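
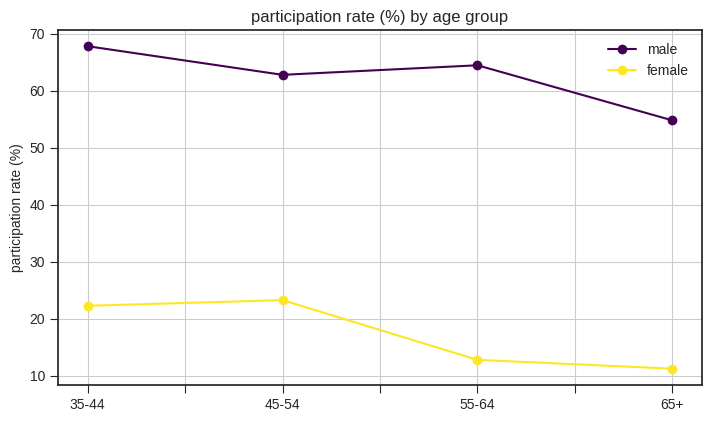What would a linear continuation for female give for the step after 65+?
≈ 2.5

Last three: 25, 15, 10 → slope ≈ -7.5/step → next ≈ 2.5.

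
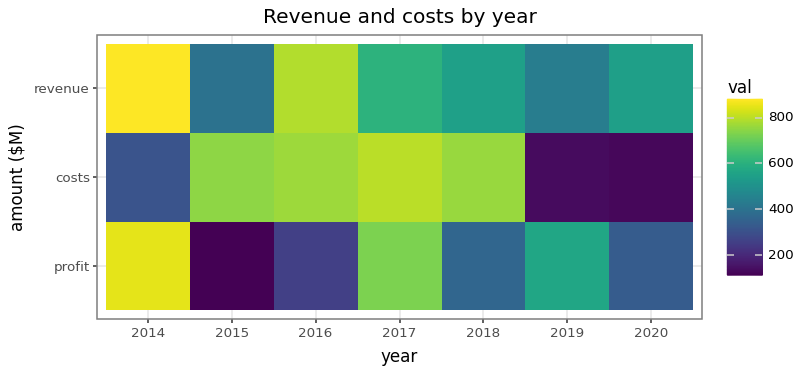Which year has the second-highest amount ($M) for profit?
Top 3 for profit: 2014 ≈ 900, 2017 ≈ 700, 2019 ≈ 600.

2017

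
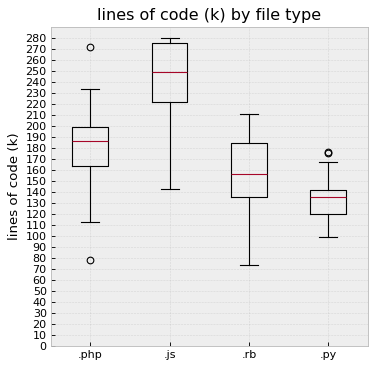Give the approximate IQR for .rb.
Q3 ≈ 180, Q1 ≈ 140; IQR ≈ 40.

≈ 40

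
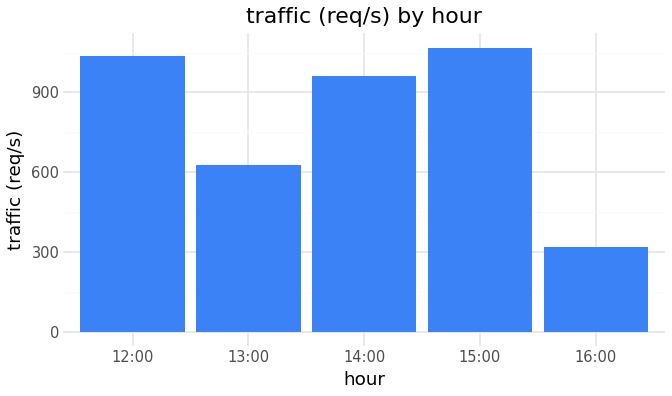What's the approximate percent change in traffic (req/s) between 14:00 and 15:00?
14:00 ≈ 1000, 15:00 ≈ 1100; (1100 − 1000) / 1000 ≈ +10%.

≈ +10%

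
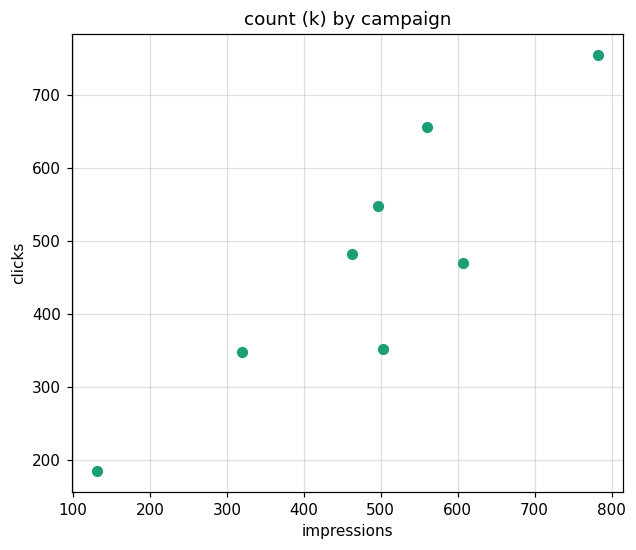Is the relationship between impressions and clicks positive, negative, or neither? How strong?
Points are positively correlated; strong (|r| ≈ 0.9).

positive, strong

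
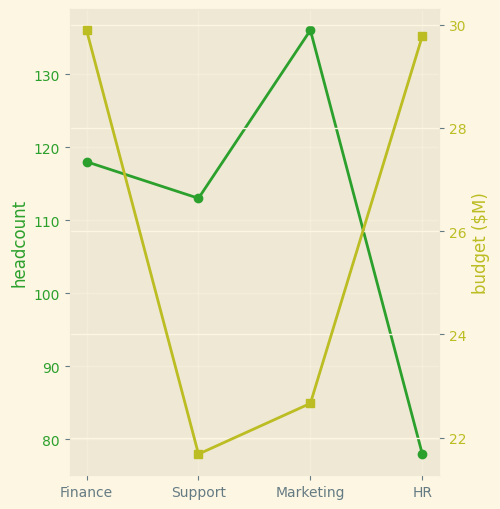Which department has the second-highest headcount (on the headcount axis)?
Top 3 (on the headcount axis): Marketing ≈ 135, Finance ≈ 120, Support ≈ 115.

Finance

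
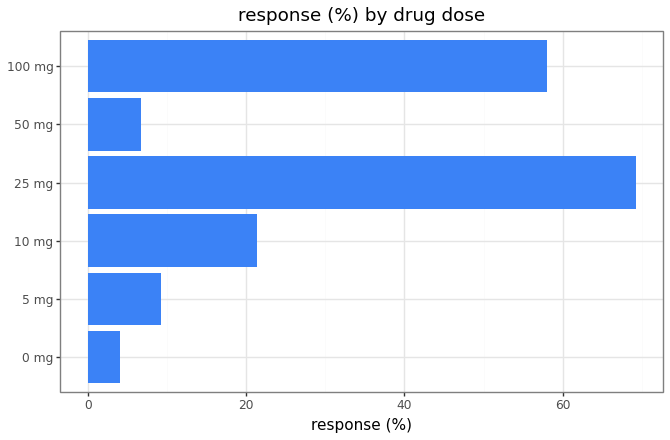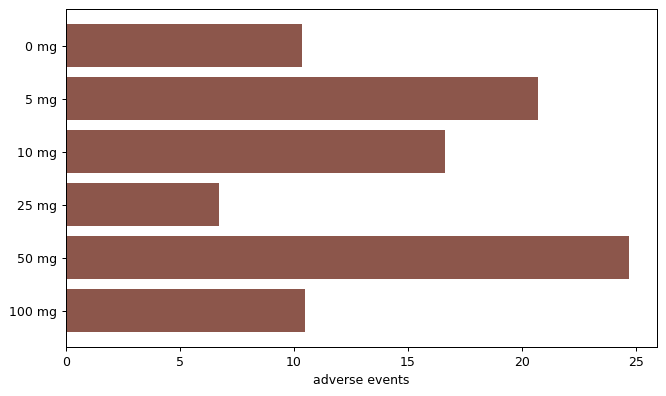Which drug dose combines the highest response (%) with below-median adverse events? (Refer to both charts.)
Chart 2 median adverse events ≈ 15; below-median drug doses: 0 mg, 25 mg, 100 mg. Among those, 25 mg has the highest response (%) (≈ 70).

25 mg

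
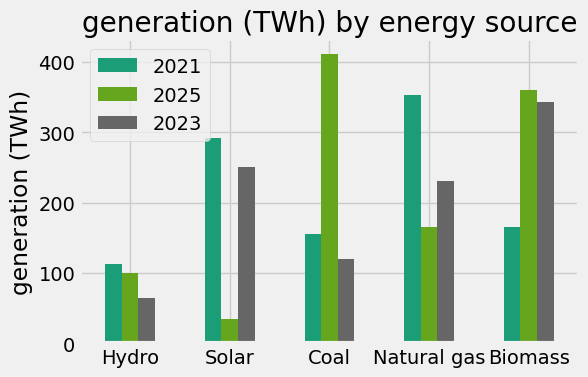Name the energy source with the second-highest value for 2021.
Top 3 for 2021: Natural gas ≈ 350, Solar ≈ 300, Biomass ≈ 150.

Solar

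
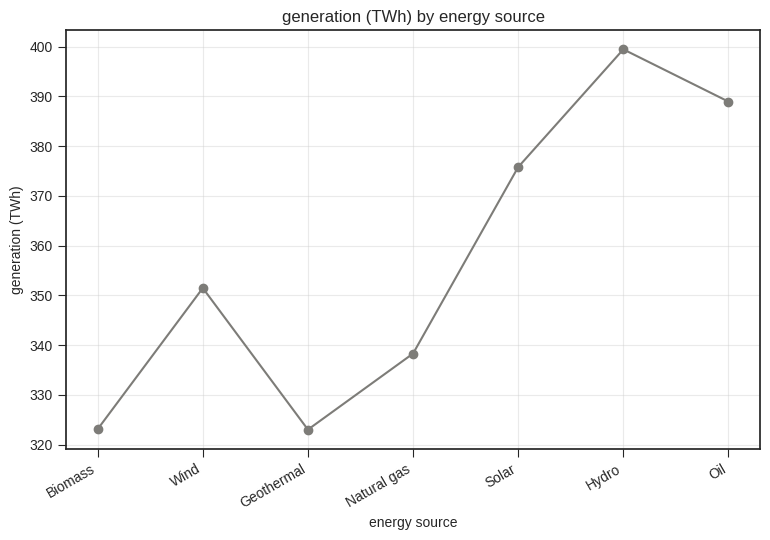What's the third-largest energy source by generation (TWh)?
Top 4: Hydro ≈ 400, Oil ≈ 390, Solar ≈ 380, Wind ≈ 350.

Solar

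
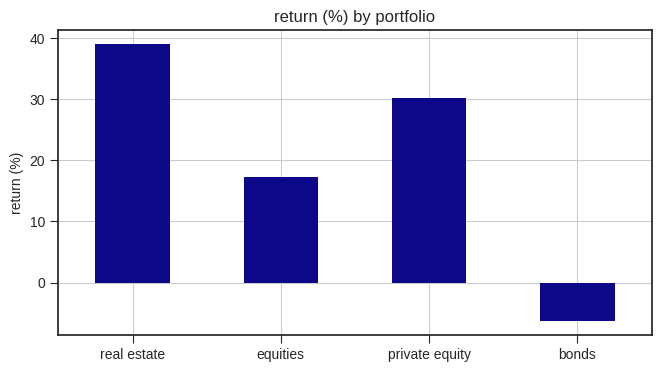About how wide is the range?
Max real estate ≈ 40, min bonds ≈ -5; range ≈ 45.

≈ 45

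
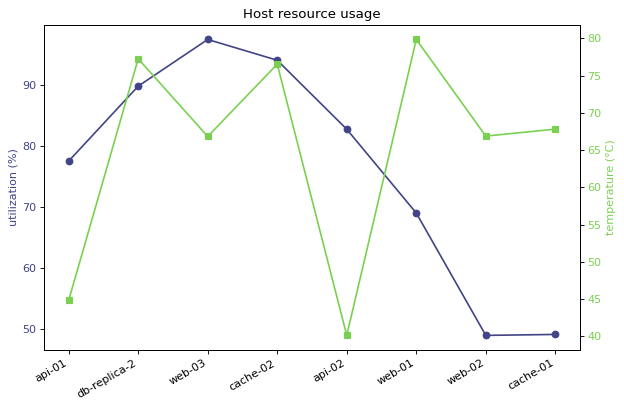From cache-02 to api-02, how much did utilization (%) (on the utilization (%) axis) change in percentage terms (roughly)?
cache-02 ≈ 95, api-02 ≈ 85; (85 − 95) / 95 ≈ -10.5%.

≈ -10.5%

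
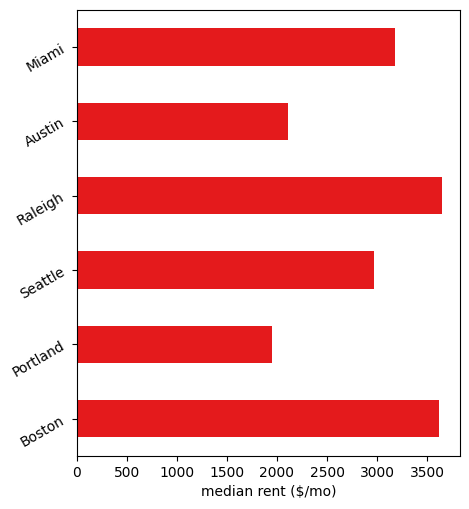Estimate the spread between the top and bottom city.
≈ 1500

Max Raleigh ≈ 3500, min Portland ≈ 2000; range ≈ 1500.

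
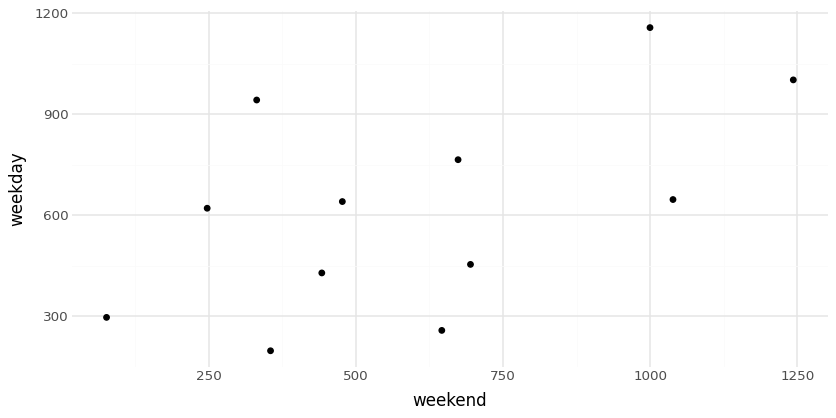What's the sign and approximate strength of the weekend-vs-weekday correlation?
positive, moderate

Points are positively correlated; moderate (|r| ≈ 0.6).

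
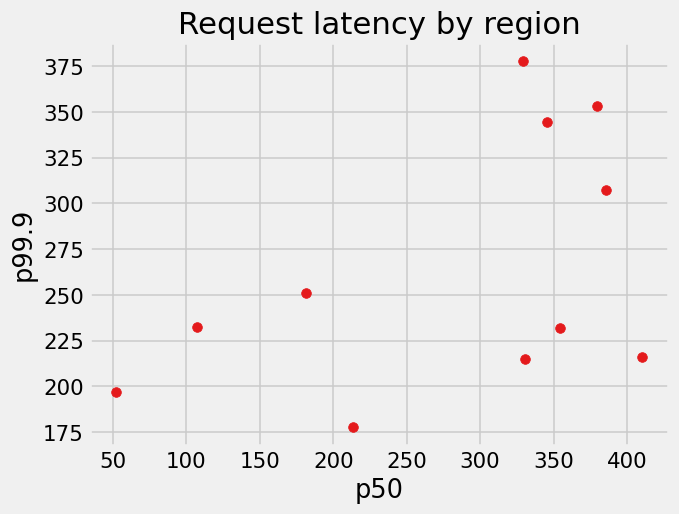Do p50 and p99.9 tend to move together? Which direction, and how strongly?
Points are positively correlated; moderate (|r| ≈ 0.5).

positive, moderate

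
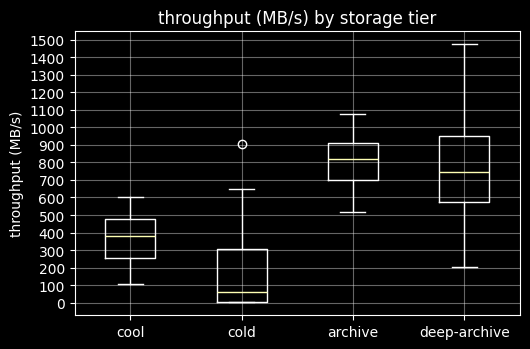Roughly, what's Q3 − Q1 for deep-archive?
≈ 300

Q3 ≈ 900, Q1 ≈ 600; IQR ≈ 300.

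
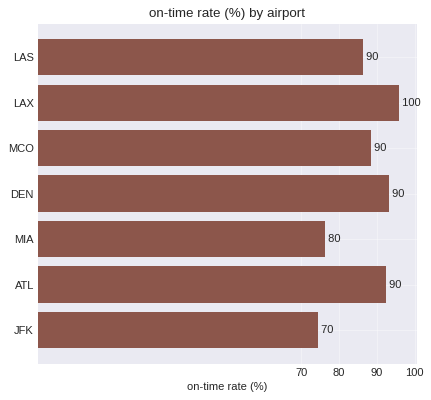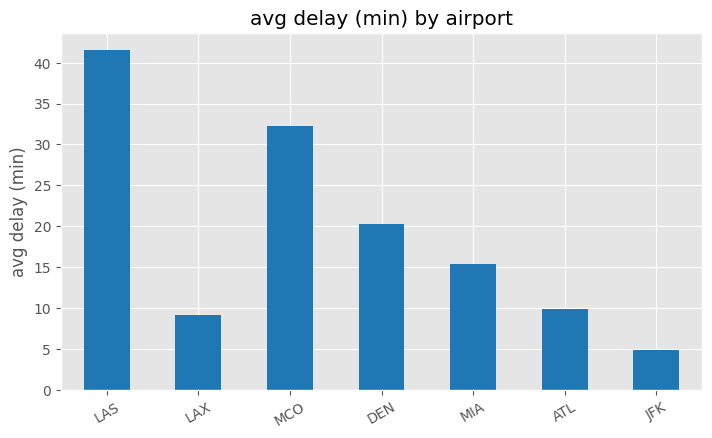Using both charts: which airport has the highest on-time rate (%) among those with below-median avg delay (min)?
LAX

Chart 2 median avg delay (min) ≈ 15; below-median airports: LAX, ATL, JFK. Among those, LAX has the highest on-time rate (%) (≈ 100).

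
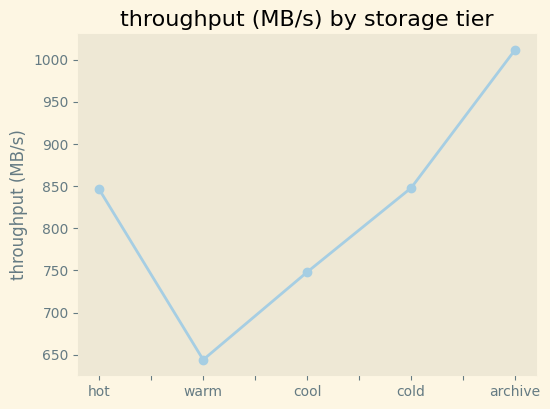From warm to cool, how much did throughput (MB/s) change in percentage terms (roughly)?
warm ≈ 650, cool ≈ 750; (750 − 650) / 650 ≈ +15.4%.

≈ +15.4%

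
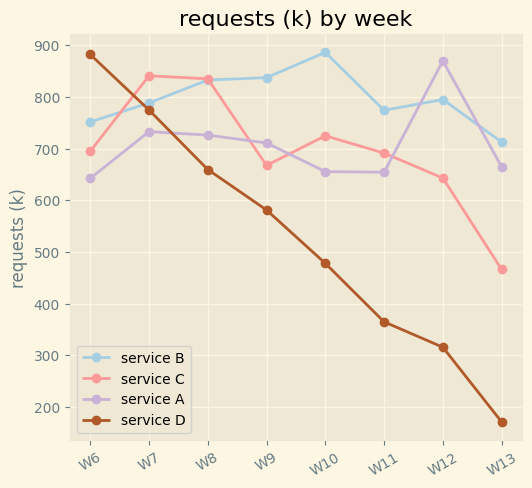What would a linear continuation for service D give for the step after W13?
≈ 100

Last three: 400, 300, 200 → slope ≈ -100/step → next ≈ 100.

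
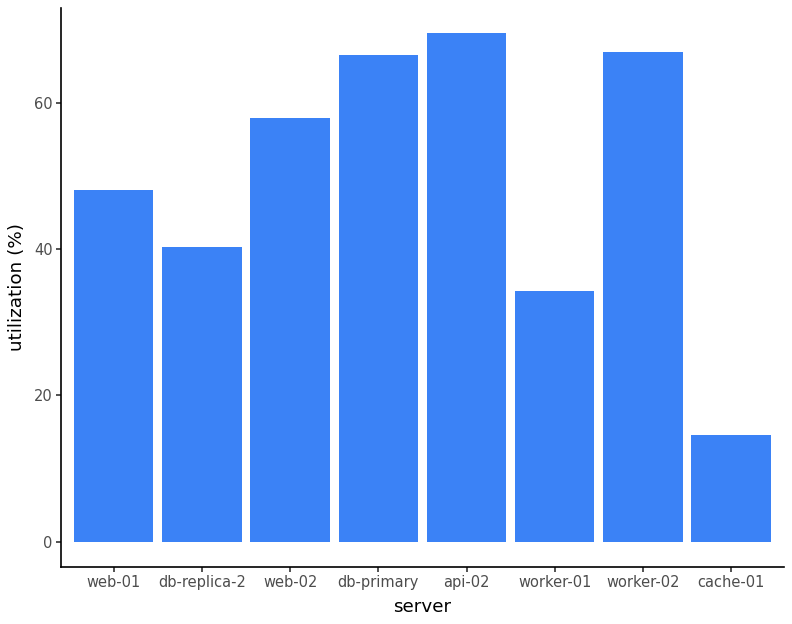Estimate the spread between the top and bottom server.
≈ 60

Max api-02 ≈ 70, min cache-01 ≈ 10; range ≈ 60.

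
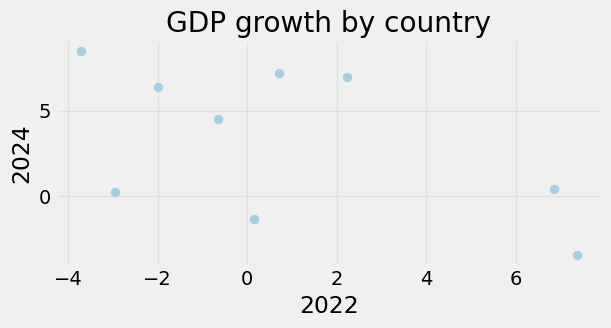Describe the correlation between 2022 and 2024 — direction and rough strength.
negative, moderate

Points are negatively correlated; moderate (|r| ≈ 0.6).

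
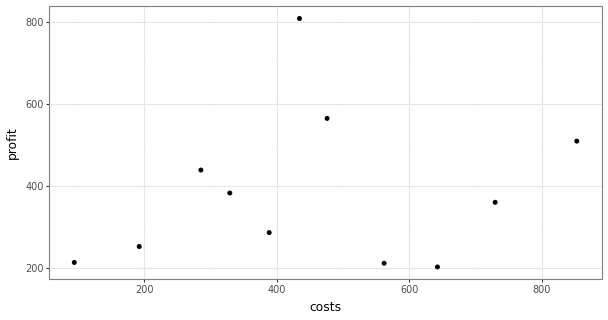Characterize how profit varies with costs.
no clear correlation

Points are roughly uncorrelated; weak (|r| ≈ 0.2).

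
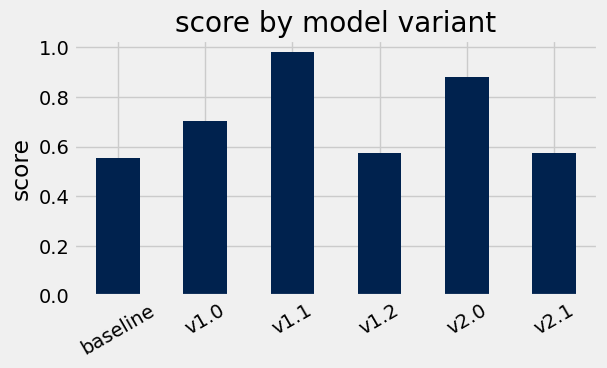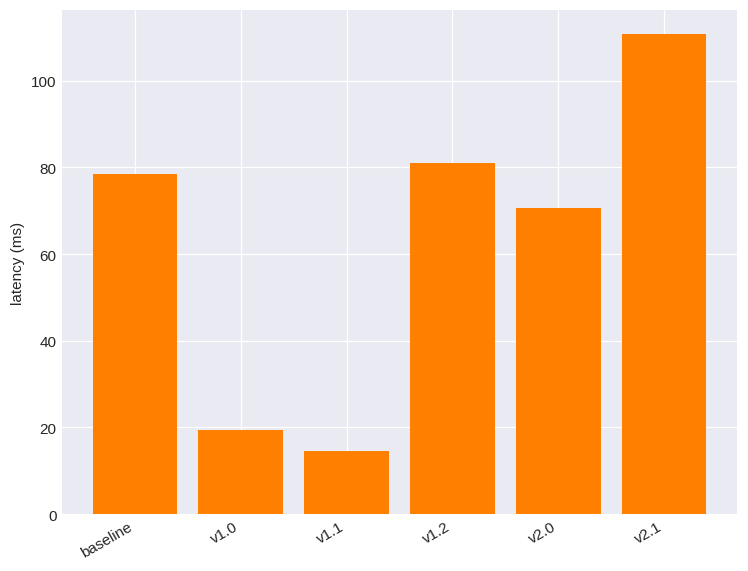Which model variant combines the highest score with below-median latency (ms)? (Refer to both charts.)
Chart 2 median latency (ms) ≈ 80; below-median model variants: v1.0, v1.1, v2.0. Among those, v1.1 has the highest score (≈ 1).

v1.1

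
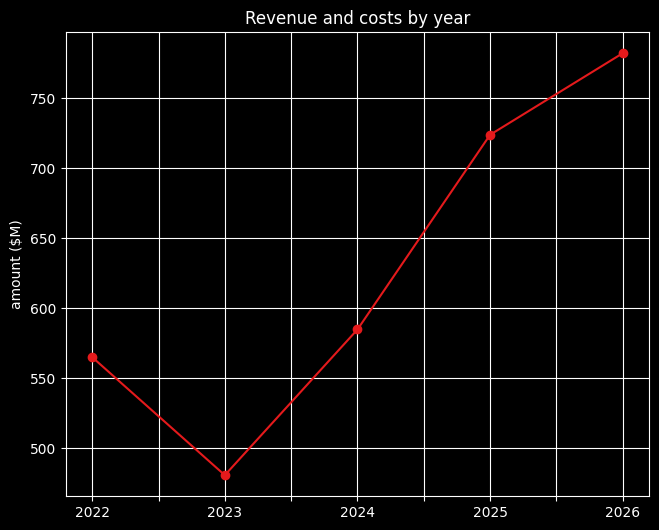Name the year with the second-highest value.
2025

Top 3: 2026 ≈ 800, 2025 ≈ 700, 2024 ≈ 600.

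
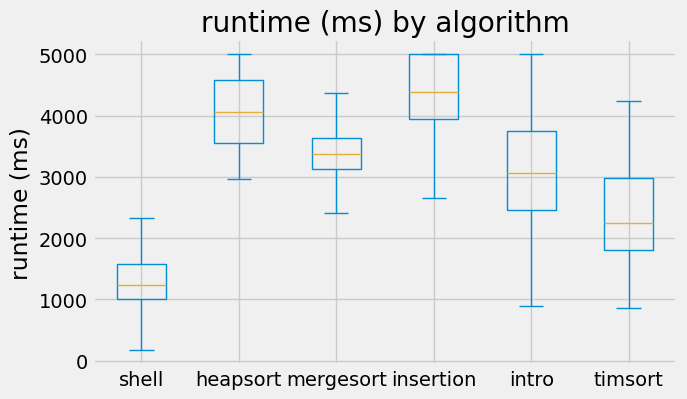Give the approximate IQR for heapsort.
≈ 1000

Q3 ≈ 4500, Q1 ≈ 3500; IQR ≈ 1000.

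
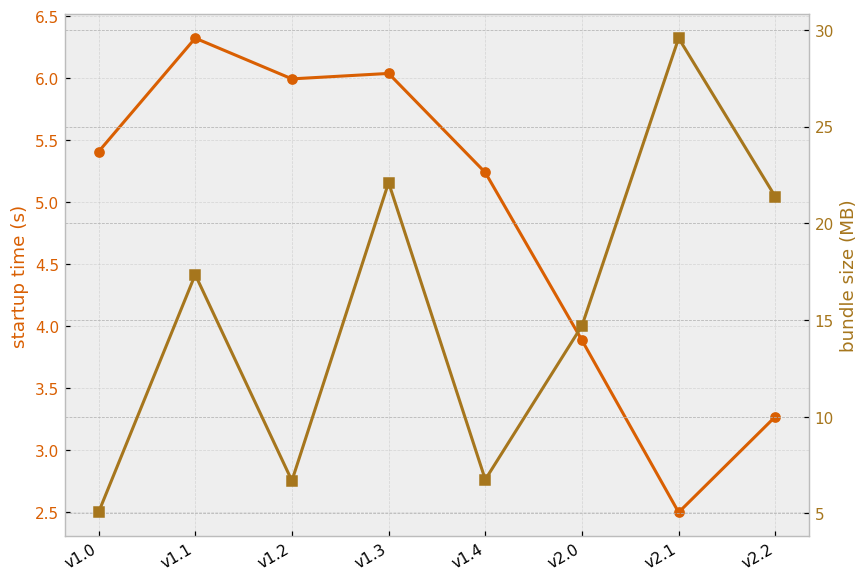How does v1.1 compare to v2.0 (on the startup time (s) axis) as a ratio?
v1.1 ≈ 6.5, v2.0 ≈ 4.0; 6.5/4.0 ≈ 1.62.

≈ 1.62×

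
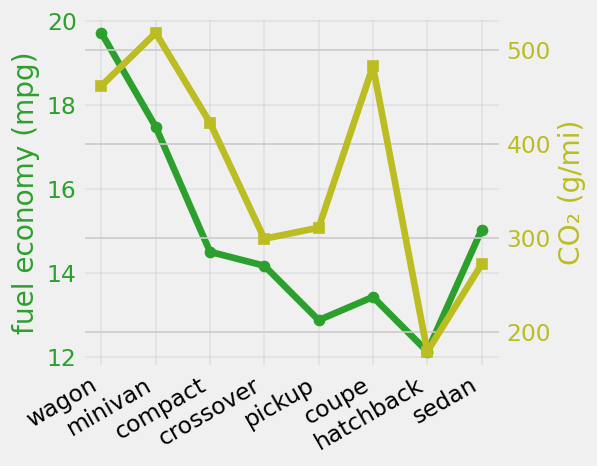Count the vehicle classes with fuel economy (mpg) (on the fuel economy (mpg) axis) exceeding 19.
1

Above 19: wagon.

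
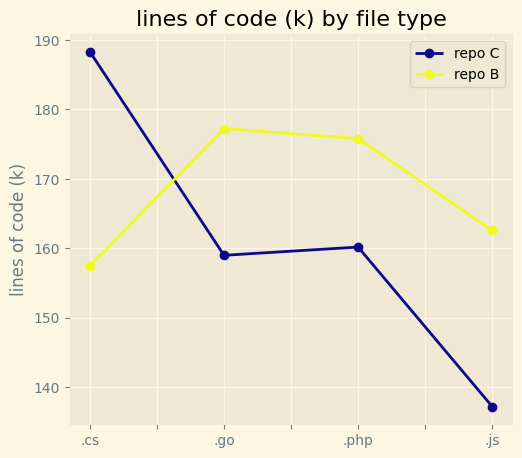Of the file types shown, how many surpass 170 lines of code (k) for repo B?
2

Above 170: .go, .php.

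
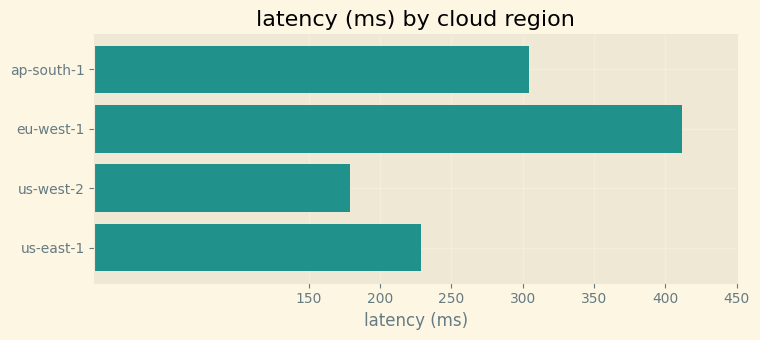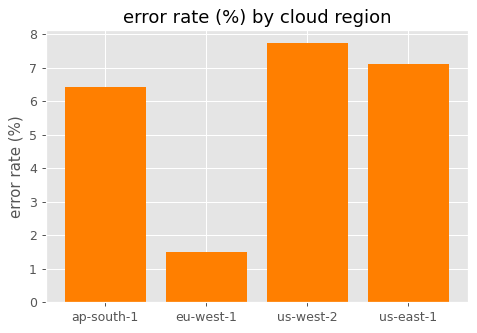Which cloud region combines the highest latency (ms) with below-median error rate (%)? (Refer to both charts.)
eu-west-1

Chart 2 median error rate (%) ≈ 7; below-median cloud regions: ap-south-1, eu-west-1. Among those, eu-west-1 has the highest latency (ms) (≈ 400).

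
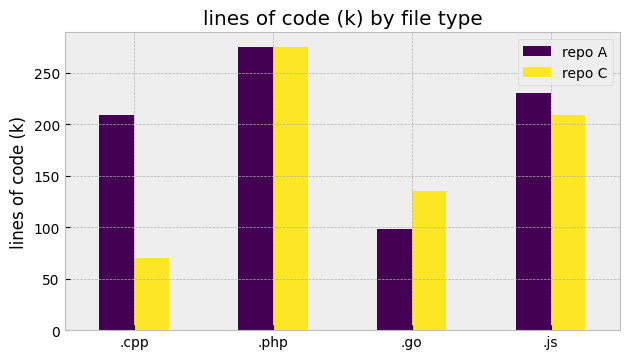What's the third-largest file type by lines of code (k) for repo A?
.cpp

Top 4 for repo A: .php ≈ 275, .js ≈ 225, .cpp ≈ 200, .go ≈ 100.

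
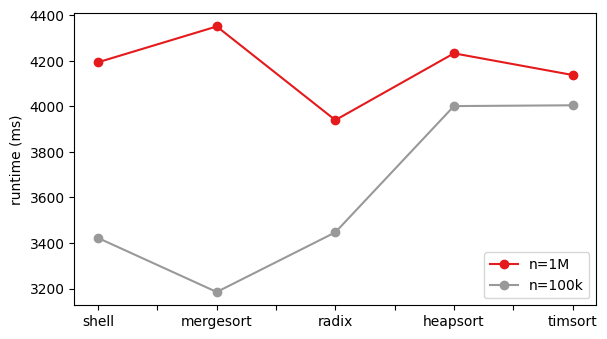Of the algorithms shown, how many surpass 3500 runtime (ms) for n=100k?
Above 3500: heapsort, timsort.

2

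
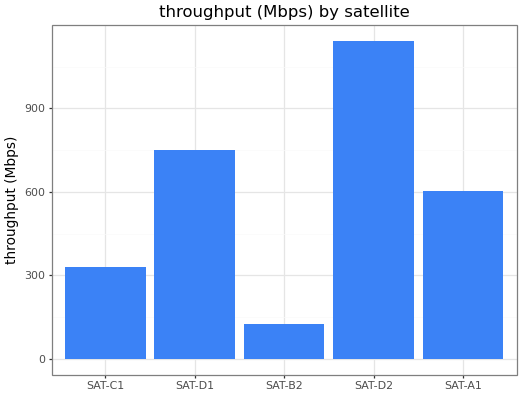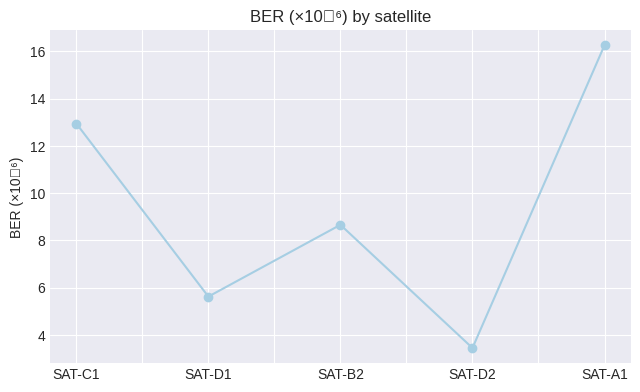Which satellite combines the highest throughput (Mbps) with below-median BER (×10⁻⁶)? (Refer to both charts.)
SAT-D2

Chart 2 median BER (×10⁻⁶) ≈ 8; below-median satellites: SAT-D1, SAT-D2. Among those, SAT-D2 has the highest throughput (Mbps) (≈ 1200).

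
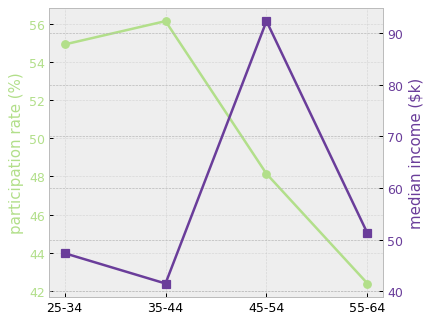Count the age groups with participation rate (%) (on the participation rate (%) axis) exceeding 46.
3

Above 46: 25-34, 35-44, 45-54.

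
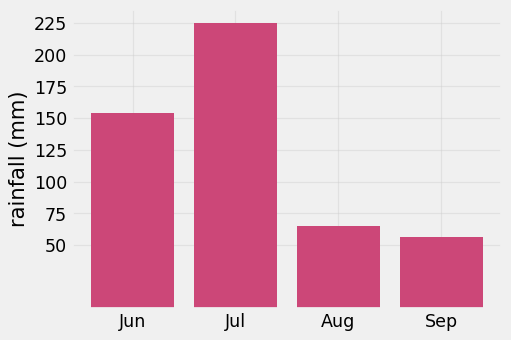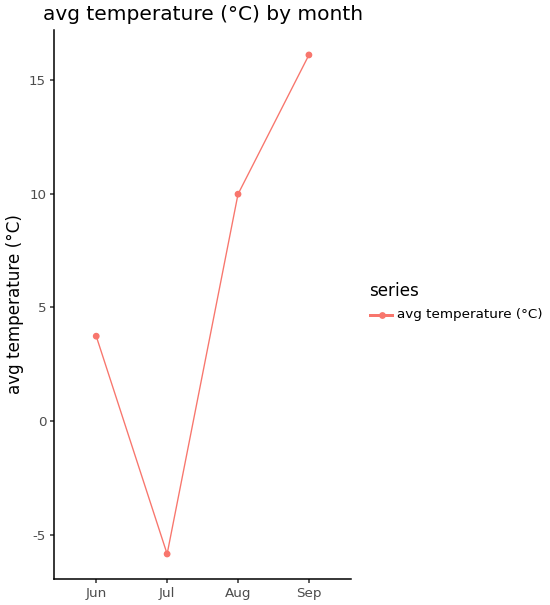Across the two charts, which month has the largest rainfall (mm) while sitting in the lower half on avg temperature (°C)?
Chart 2 median avg temperature (°C) ≈ 6; below-median months: Jun, Jul. Among those, Jul has the highest rainfall (mm) (≈ 225).

Jul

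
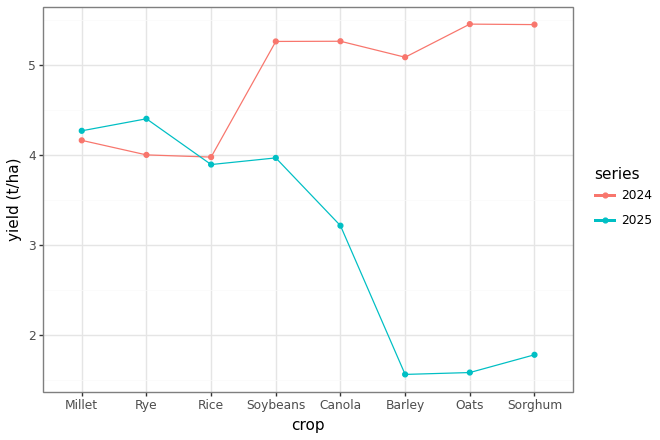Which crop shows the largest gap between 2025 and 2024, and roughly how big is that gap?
Oats, ≈ 4.0 t/ha

Oats: 2025 ≈ 1.5, 2024 ≈ 5.5 → gap ≈ 4.0. Next-largest (Sorghum) is only ≈ 3.5.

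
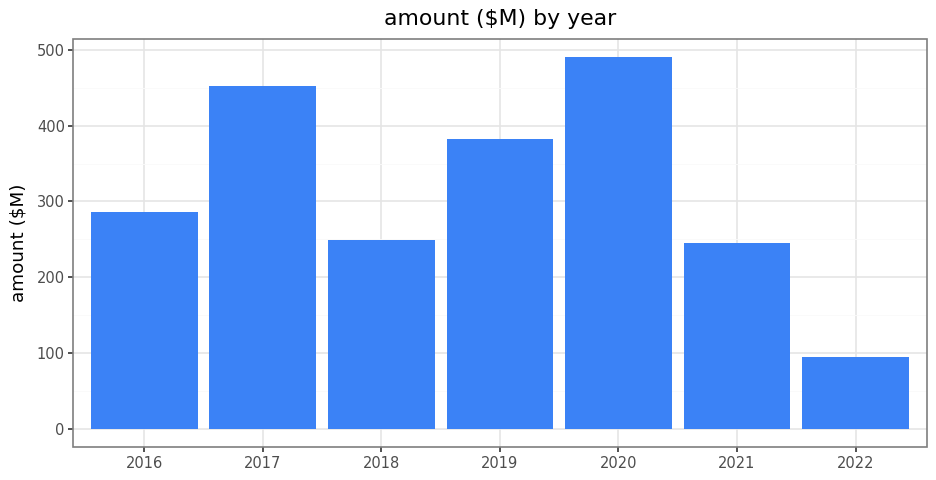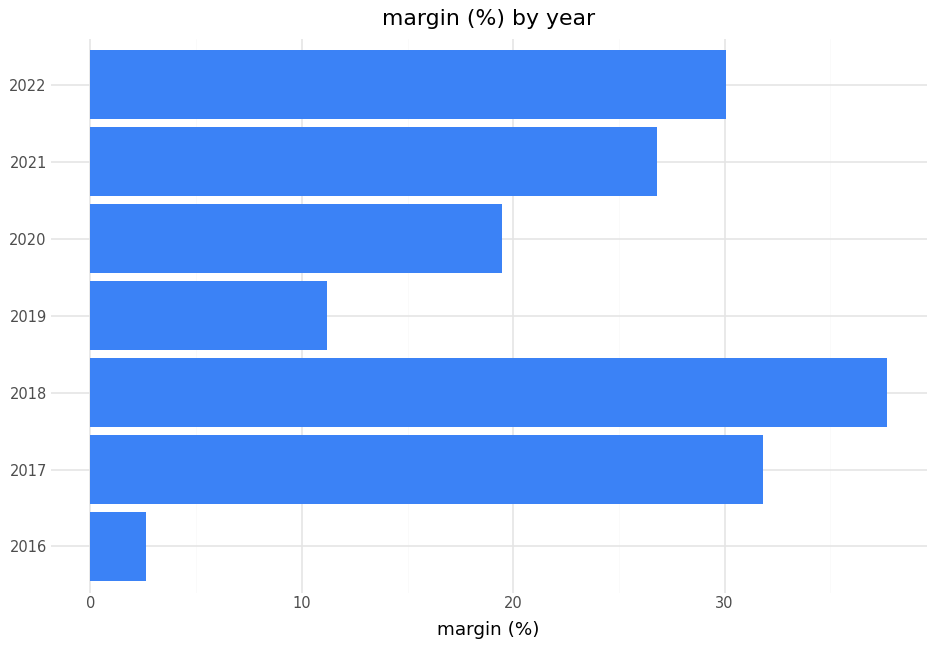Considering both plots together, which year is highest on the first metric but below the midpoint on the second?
2020

Chart 2 median margin (%) ≈ 25; below-median years: 2016, 2019, 2020. Among those, 2020 has the highest amount ($M) (≈ 500).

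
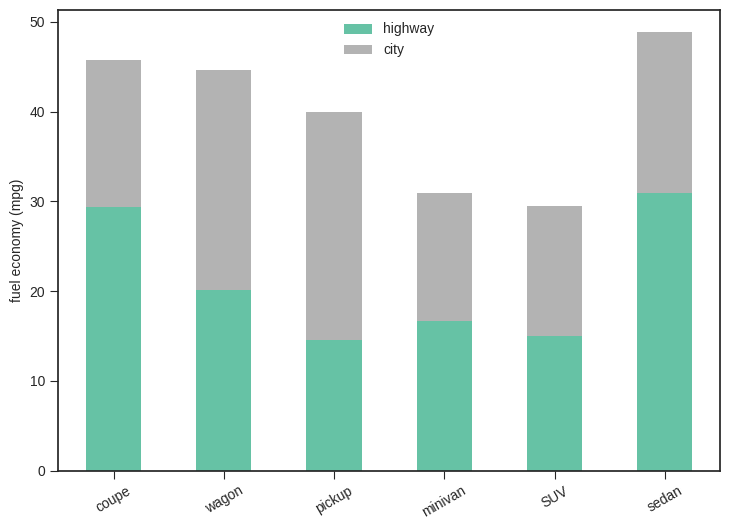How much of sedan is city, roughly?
≈ 20

city top ≈ 50, bottom ≈ 30; segment ≈ 20.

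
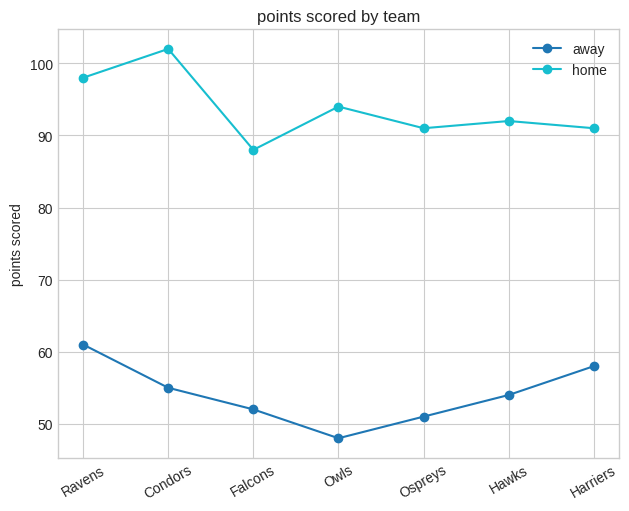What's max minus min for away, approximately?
≈ 10

Max Ravens ≈ 60, min Owls ≈ 50; range ≈ 10.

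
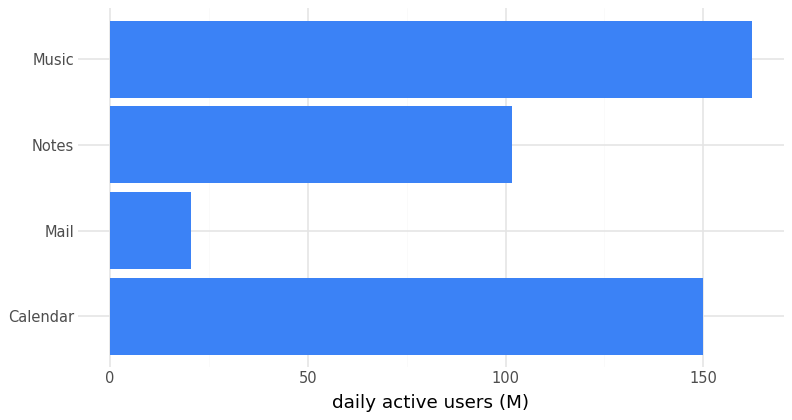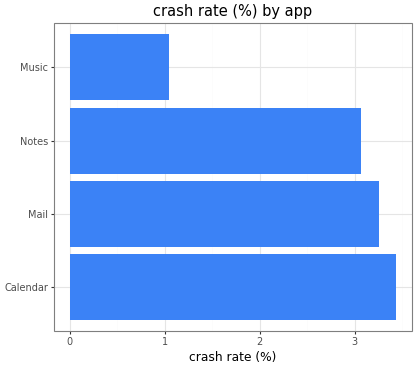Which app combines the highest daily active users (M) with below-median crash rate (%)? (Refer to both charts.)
Chart 2 median crash rate (%) ≈ 3; below-median apps: Notes, Music. Among those, Music has the highest daily active users (M) (≈ 160).

Music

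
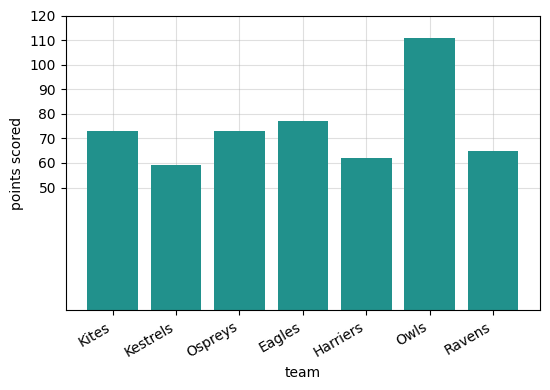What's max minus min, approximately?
≈ 50

Max Owls ≈ 110, min Kestrels ≈ 60; range ≈ 50.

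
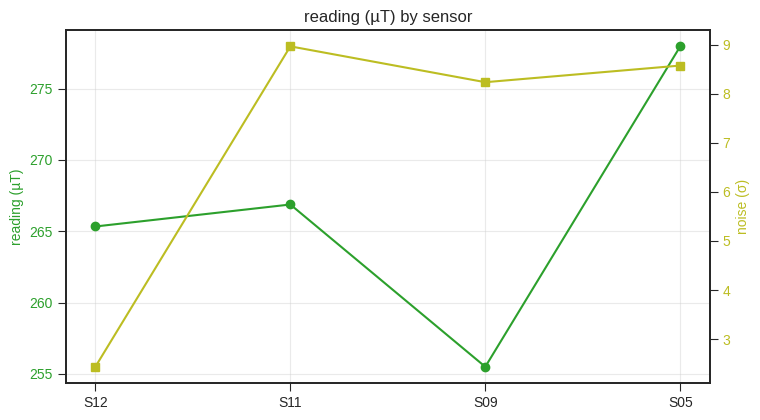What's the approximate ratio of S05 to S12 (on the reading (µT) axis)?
S05 ≈ 278, S12 ≈ 266; 278/266 ≈ 1.05.

≈ 1.05×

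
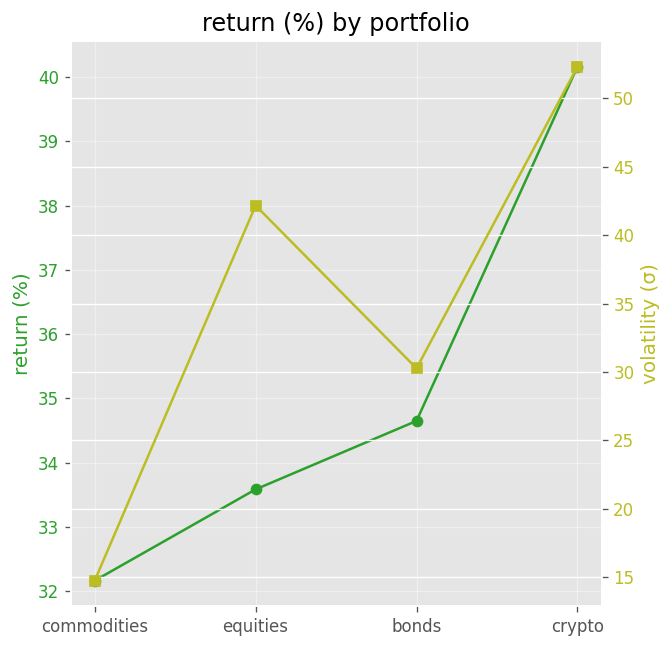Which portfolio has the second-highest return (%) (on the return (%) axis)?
Top 3 (on the return (%) axis): crypto ≈ 40, bonds ≈ 35, equities ≈ 34.

bonds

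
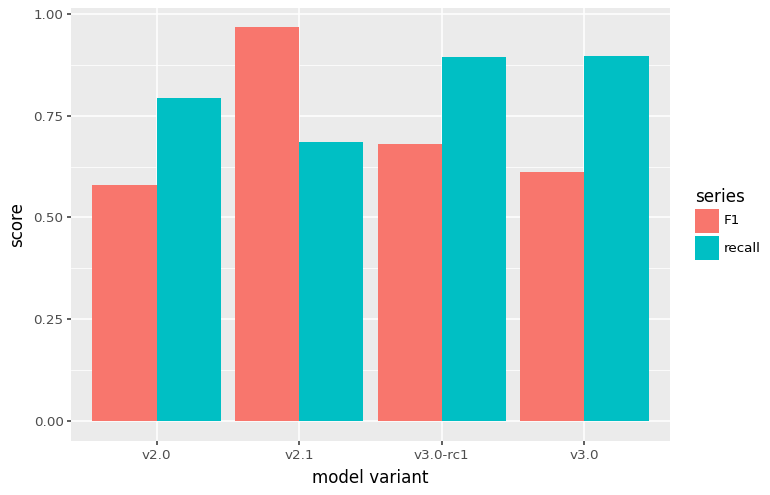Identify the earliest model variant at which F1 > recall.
v2.0: F1 ≈ 0.6 vs recall ≈ 0.8 (not yet); v2.1: F1 ≈ 1.0 vs recall ≈ 0.7 (first crossover).

v2.1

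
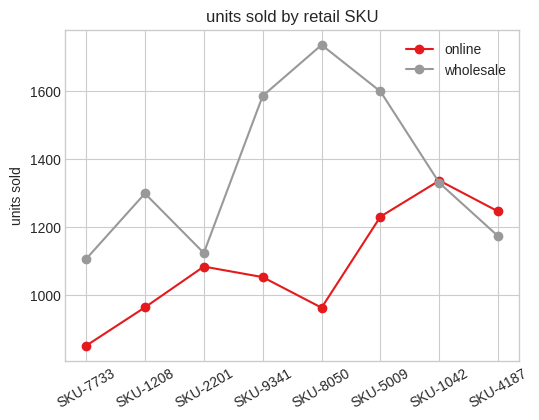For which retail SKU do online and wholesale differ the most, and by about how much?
SKU-8050, ≈ 700

SKU-8050: online ≈ 1000, wholesale ≈ 1700 → gap ≈ 700. Next-largest (SKU-9341) is only ≈ 500.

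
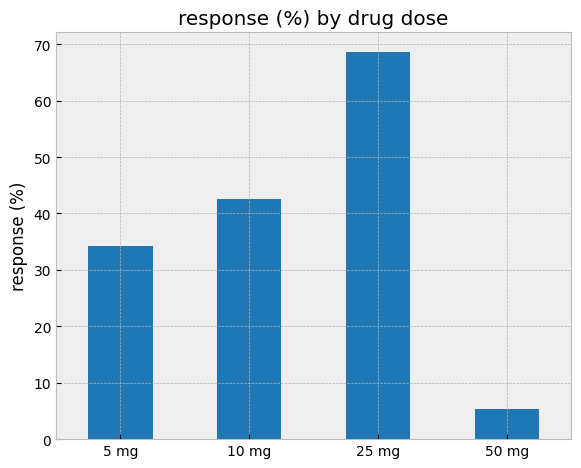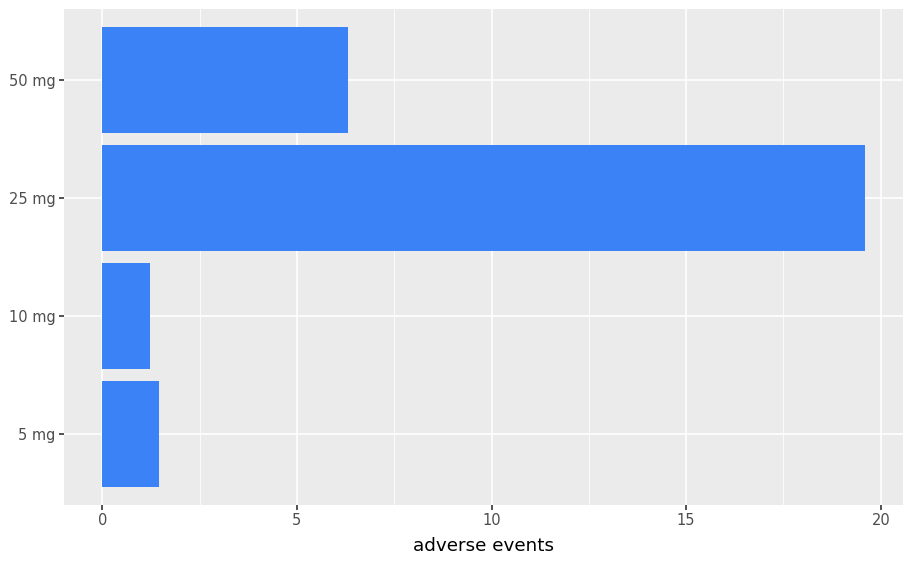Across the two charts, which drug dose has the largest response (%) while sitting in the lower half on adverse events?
10 mg

Chart 2 median adverse events ≈ 4; below-median drug doses: 5 mg, 10 mg. Among those, 10 mg has the highest response (%) (≈ 40).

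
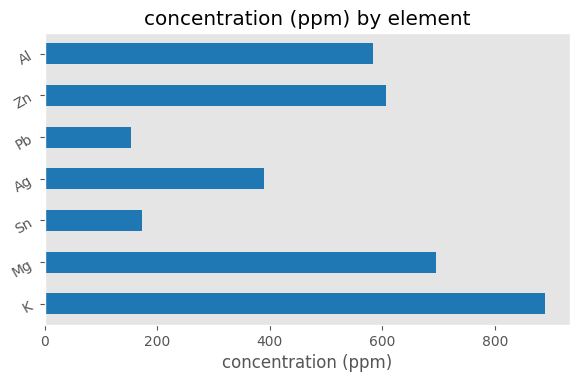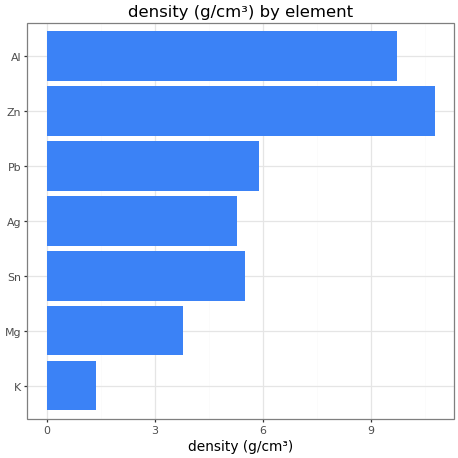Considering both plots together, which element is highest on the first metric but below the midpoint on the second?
Chart 2 median density (g/cm³) ≈ 6; below-median elements: K, Mg, Ag. Among those, K has the highest concentration (ppm) (≈ 900).

K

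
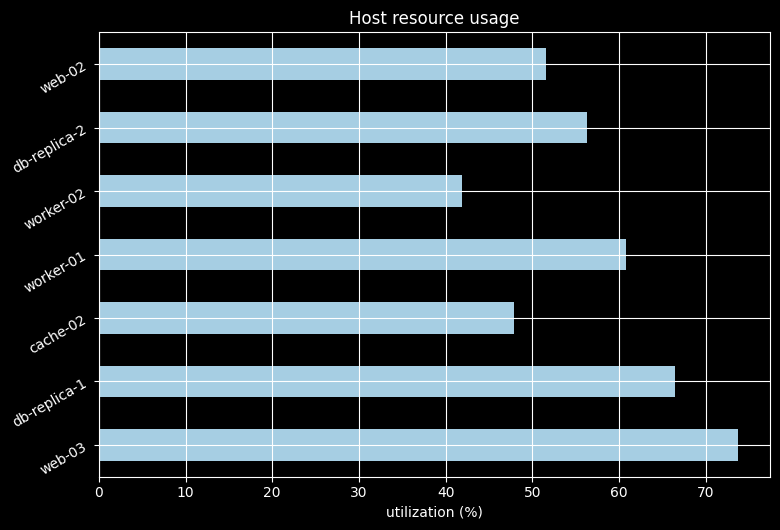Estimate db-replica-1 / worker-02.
db-replica-1 ≈ 70, worker-02 ≈ 40; 70/40 ≈ 1.75.

≈ 1.75×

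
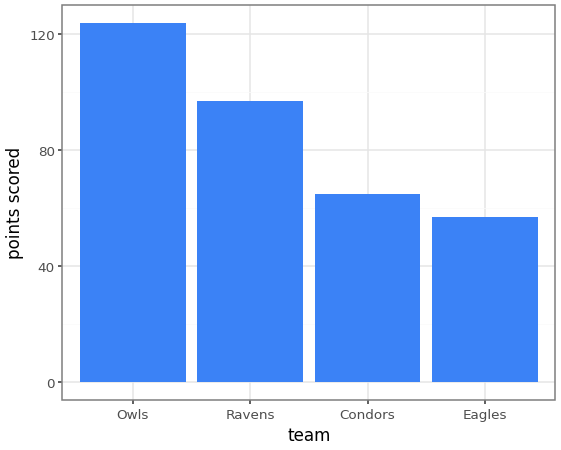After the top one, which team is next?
Ravens

Top 3: Owls ≈ 120, Ravens ≈ 100, Condors ≈ 60.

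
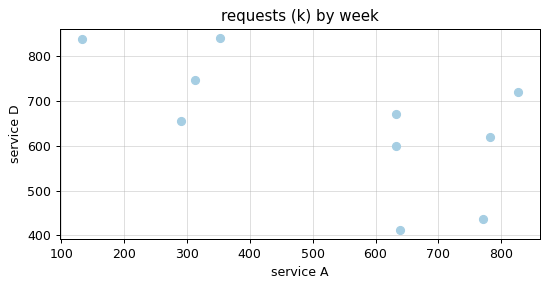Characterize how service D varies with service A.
negative, moderate

Points are negatively correlated; moderate (|r| ≈ 0.6).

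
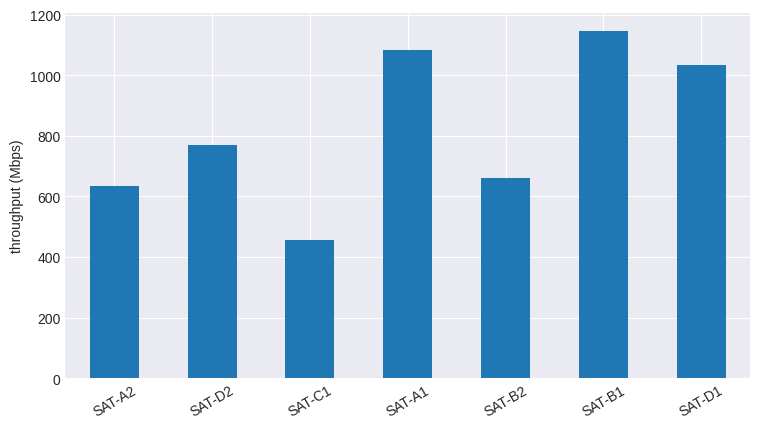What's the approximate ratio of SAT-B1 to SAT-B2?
≈ 1.57×

SAT-B1 ≈ 1100, SAT-B2 ≈ 700; 1100/700 ≈ 1.57.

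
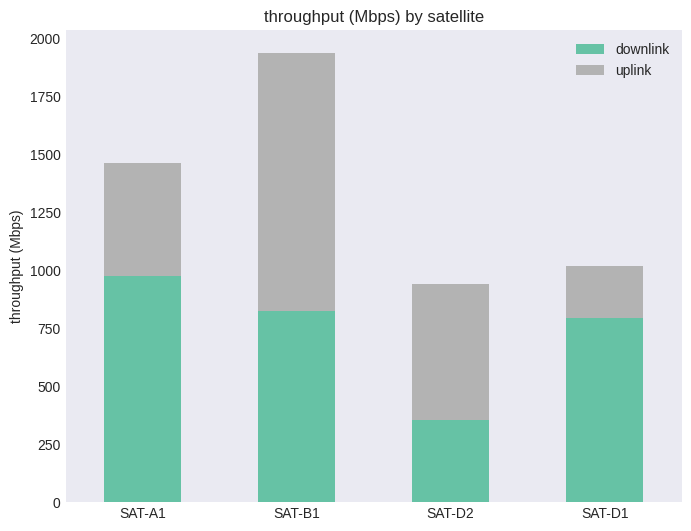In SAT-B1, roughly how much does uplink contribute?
≈ 1200

uplink top ≈ 2000, bottom ≈ 800; segment ≈ 1200.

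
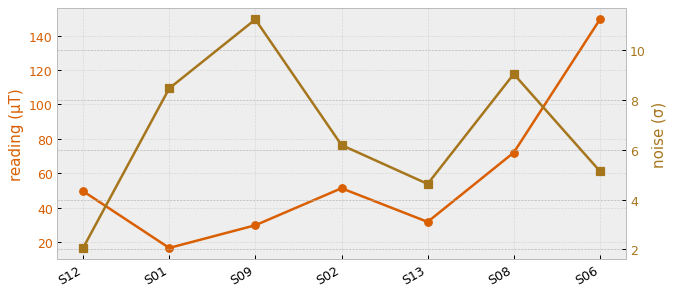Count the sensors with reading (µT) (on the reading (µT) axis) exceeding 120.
Above 120: S06.

1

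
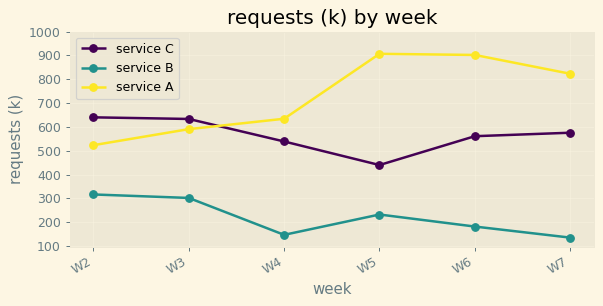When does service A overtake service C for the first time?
W4

W3: service A ≈ 600 vs service C ≈ 600 (not yet); W4: service A ≈ 600 vs service C ≈ 500 (first crossover).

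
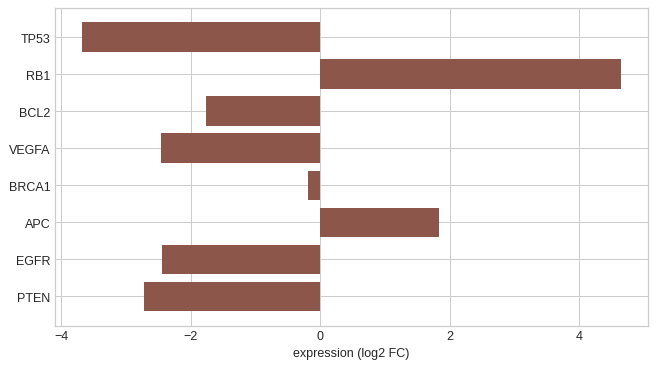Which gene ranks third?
BRCA1

Top 4: RB1 ≈ 5, APC ≈ 2, BRCA1 ≈ 0, BCL2 ≈ -2.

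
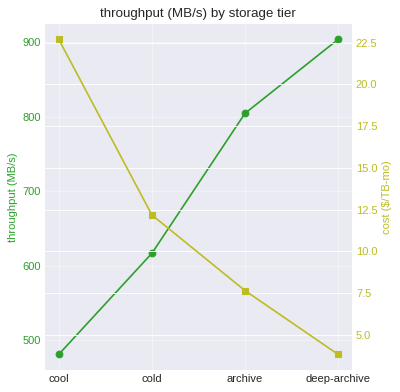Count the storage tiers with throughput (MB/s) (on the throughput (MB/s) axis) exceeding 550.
Above 550: cold, archive, deep-archive.

3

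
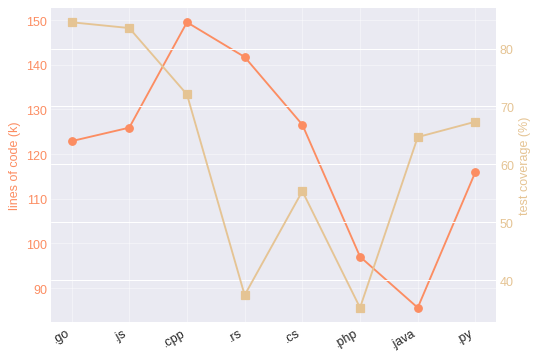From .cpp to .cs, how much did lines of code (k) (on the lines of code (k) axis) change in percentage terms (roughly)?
≈ -13.3%

.cpp ≈ 150, .cs ≈ 130; (130 − 150) / 150 ≈ -13.3%.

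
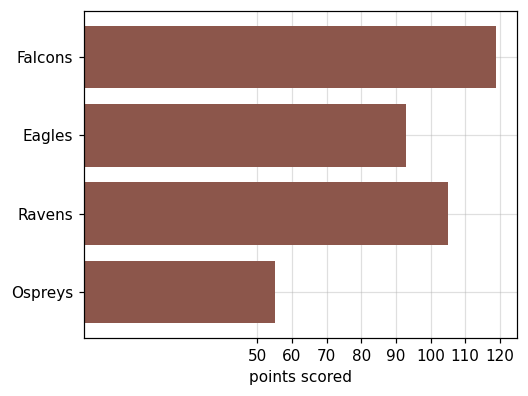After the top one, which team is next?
Ravens

Top 3: Falcons ≈ 120, Ravens ≈ 100, Eagles ≈ 90.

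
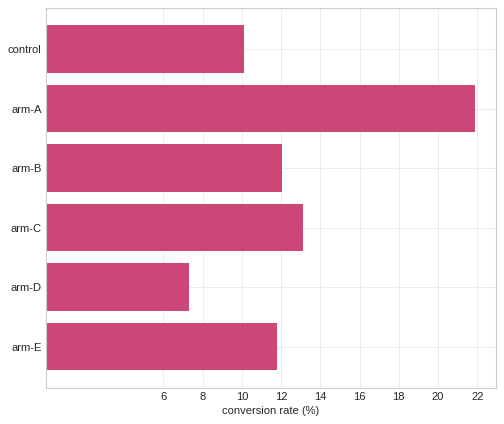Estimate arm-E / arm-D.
arm-E ≈ 12, arm-D ≈ 8; 12/8 ≈ 1.5.

≈ 1.5×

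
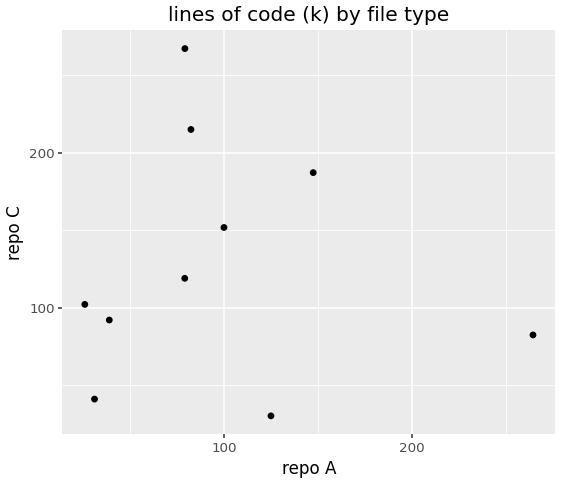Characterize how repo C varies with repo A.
no clear correlation

Points are roughly uncorrelated; weak (|r| ≈ 0.0).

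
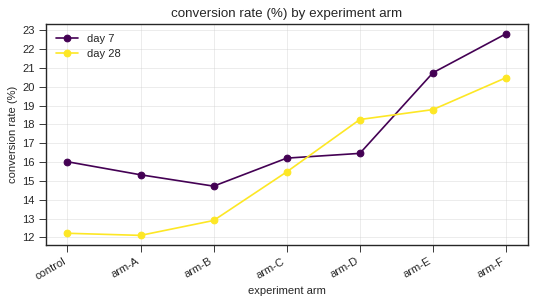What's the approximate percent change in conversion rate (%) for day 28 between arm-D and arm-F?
arm-D ≈ 18, arm-F ≈ 20; (20 − 18) / 18 ≈ +11.1%.

≈ +11.1%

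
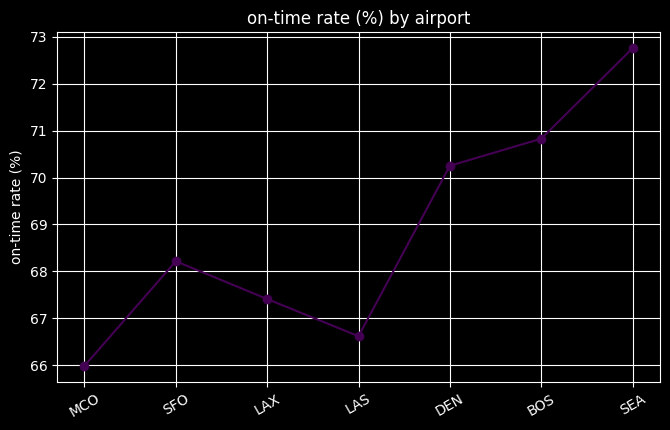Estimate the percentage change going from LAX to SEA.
≈ +9%

LAX ≈ 67, SEA ≈ 73; (73 − 67) / 67 ≈ +9%.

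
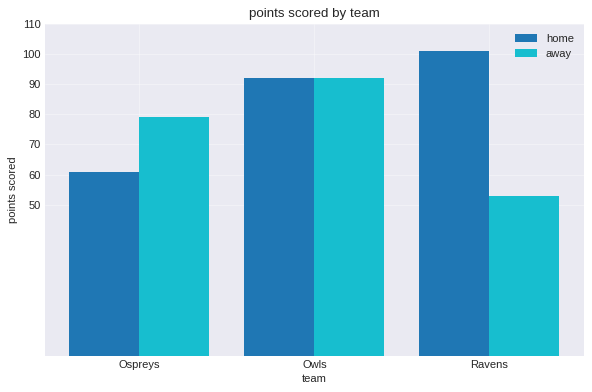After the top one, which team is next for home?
Owls

Top 3 for home: Ravens ≈ 100, Owls ≈ 90, Ospreys ≈ 60.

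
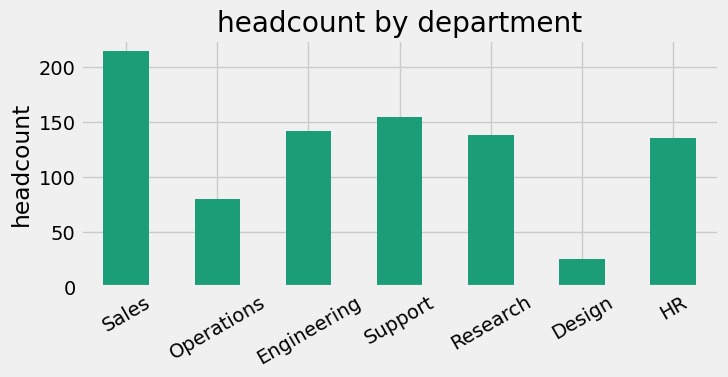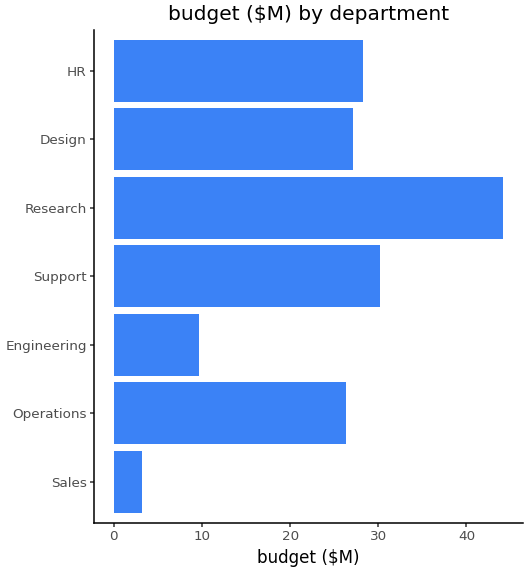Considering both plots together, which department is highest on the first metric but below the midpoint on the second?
Chart 2 median budget ($M) ≈ 25; below-median departments: Sales, Operations, Engineering. Among those, Sales has the highest headcount (≈ 220).

Sales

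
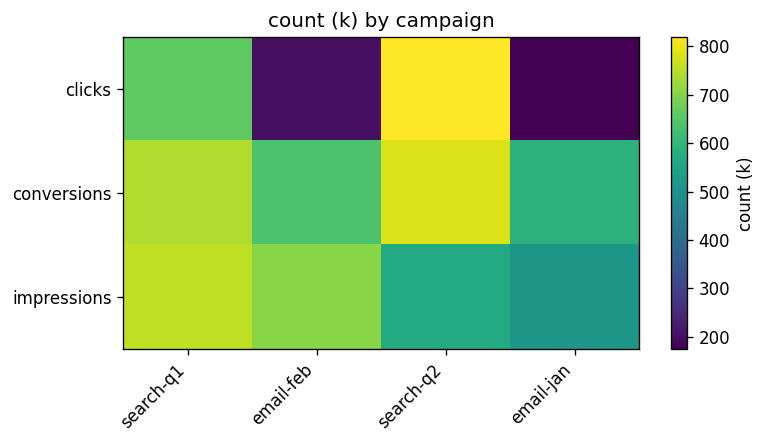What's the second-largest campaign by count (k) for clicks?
Top 3 for clicks: search-q2 ≈ 800, search-q1 ≈ 700, email-feb ≈ 200.

search-q1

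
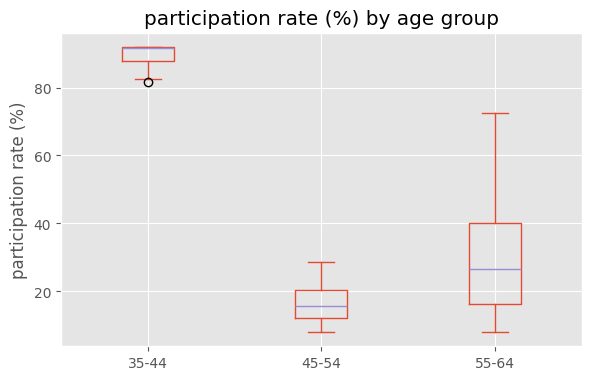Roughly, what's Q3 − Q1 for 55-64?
Q3 ≈ 40, Q1 ≈ 20; IQR ≈ 20.

≈ 20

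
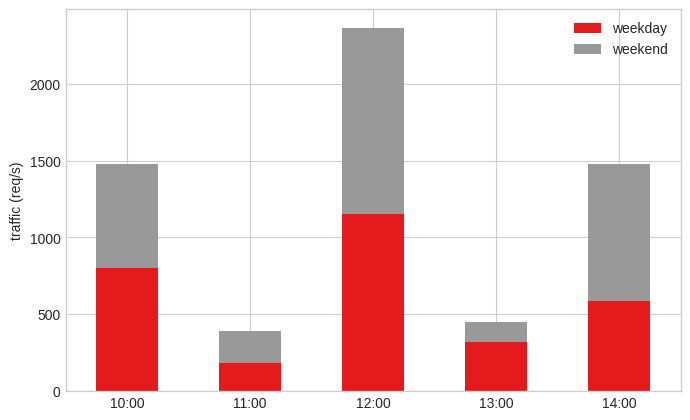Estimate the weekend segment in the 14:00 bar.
weekend top ≈ 1400, bottom ≈ 600; segment ≈ 800.

≈ 800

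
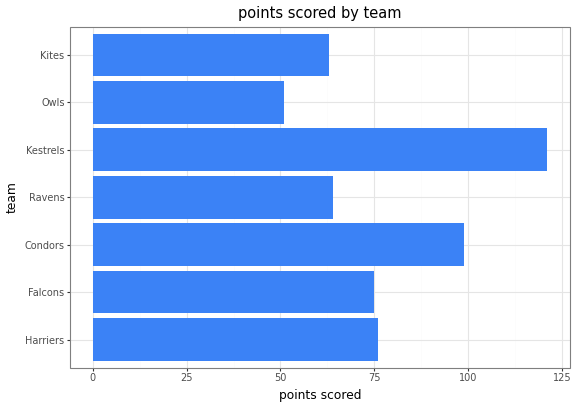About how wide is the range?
Max Kestrels ≈ 120, min Owls ≈ 60; range ≈ 60.

≈ 60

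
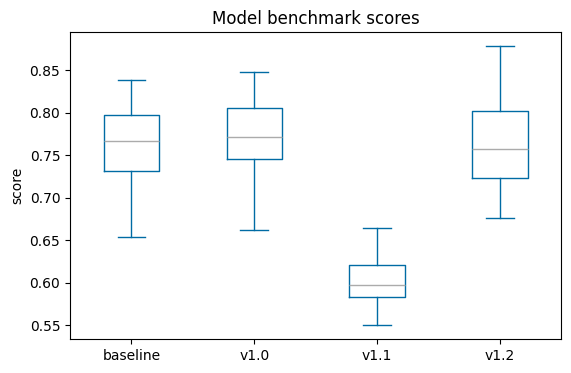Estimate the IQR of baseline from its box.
Q3 ≈ 0.80, Q1 ≈ 0.74; IQR ≈ 0.06.

≈ 0.06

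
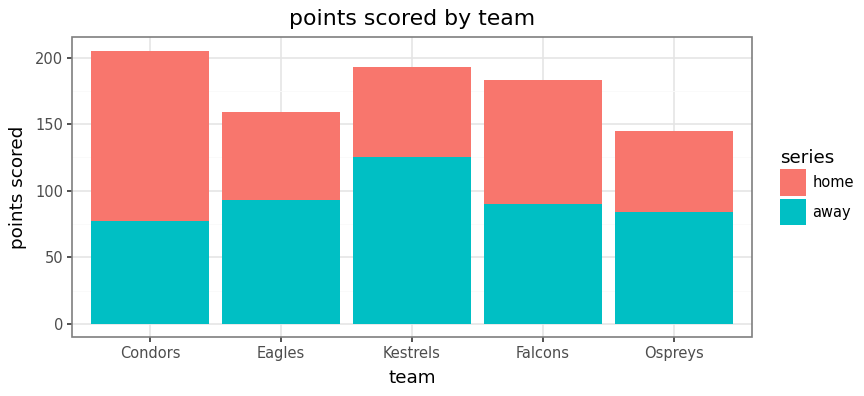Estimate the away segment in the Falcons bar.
away top ≈ 80, bottom ≈ 0; segment ≈ 80.

≈ 80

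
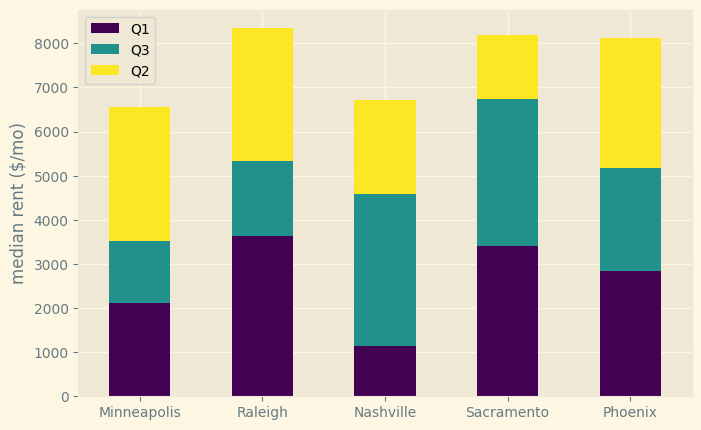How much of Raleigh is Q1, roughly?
≈ 4000

Q1 top ≈ 4000, bottom ≈ 0; segment ≈ 4000.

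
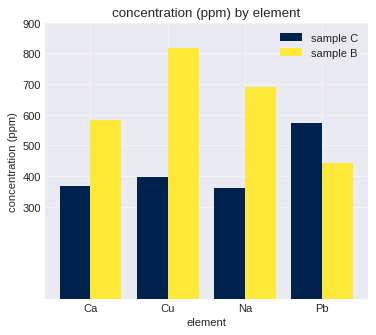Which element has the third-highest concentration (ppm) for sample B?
Ca

Top 4 for sample B: Cu ≈ 800, Na ≈ 700, Ca ≈ 600, Pb ≈ 400.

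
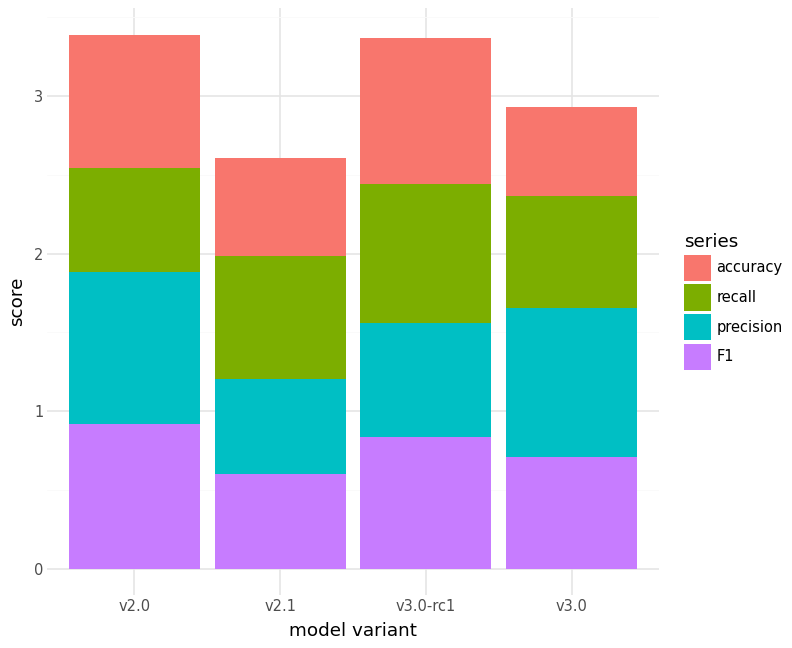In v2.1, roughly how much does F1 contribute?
≈ 0.5

F1 top ≈ 0.5, bottom ≈ 0.0; segment ≈ 0.5.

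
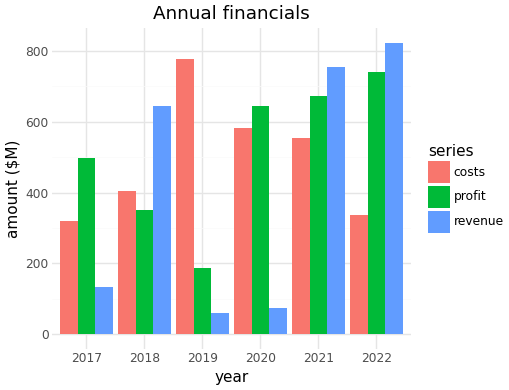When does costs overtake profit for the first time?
2017: costs ≈ 300 vs profit ≈ 500 (not yet); 2018: costs ≈ 400 vs profit ≈ 300 (first crossover).

2018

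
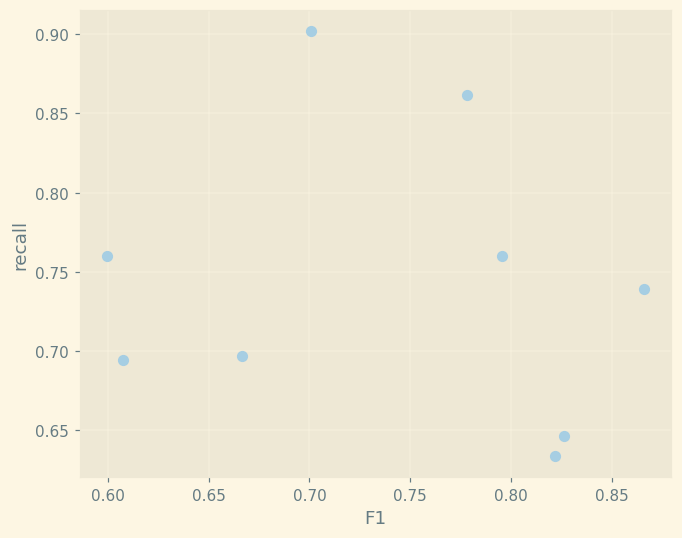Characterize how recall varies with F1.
Points are roughly uncorrelated; weak (|r| ≈ 0.2).

no clear correlation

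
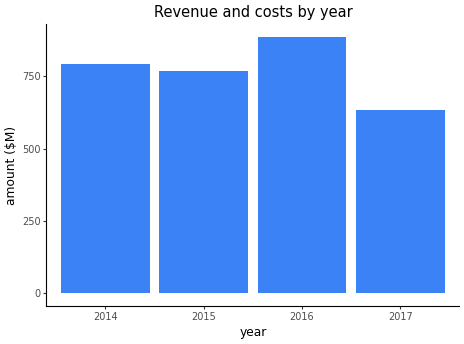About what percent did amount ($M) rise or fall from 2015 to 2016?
2015 ≈ 800, 2016 ≈ 900; (900 − 800) / 800 ≈ +12.5%.

≈ +12.5%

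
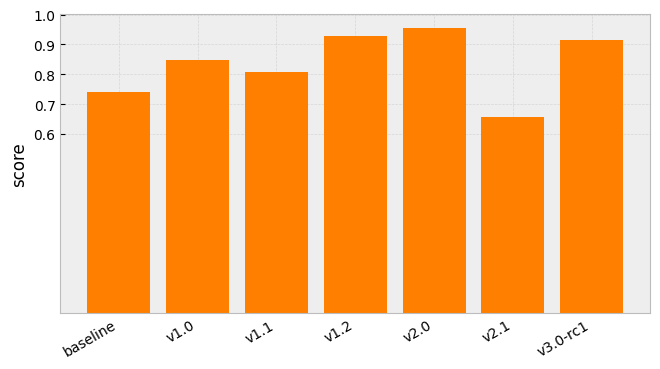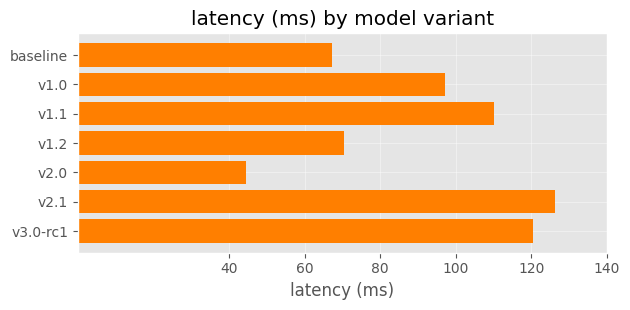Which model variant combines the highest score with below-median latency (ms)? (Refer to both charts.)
v2.0

Chart 2 median latency (ms) ≈ 100; below-median model variants: baseline, v1.2, v2.0. Among those, v2.0 has the highest score (≈ 1).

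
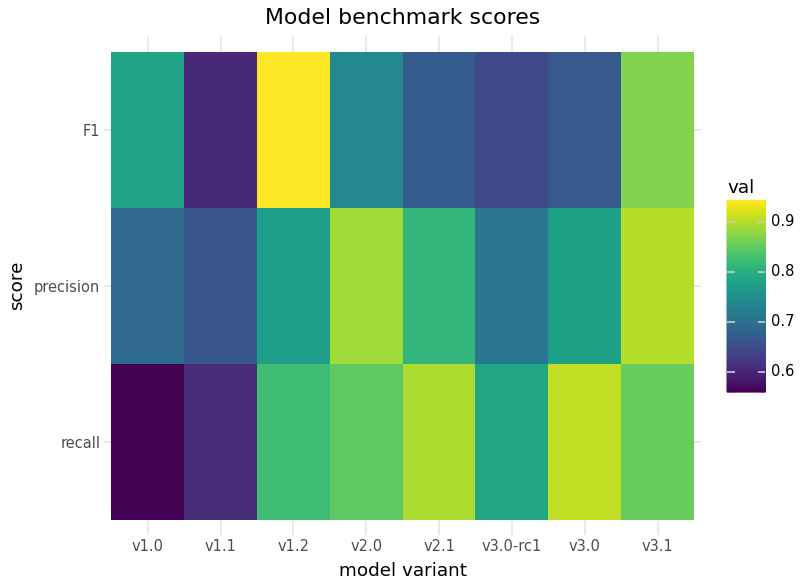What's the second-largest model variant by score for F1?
Top 3 for F1: v1.2 ≈ 0.95, v3.1 ≈ 0.85, v1.0 ≈ 0.80.

v3.1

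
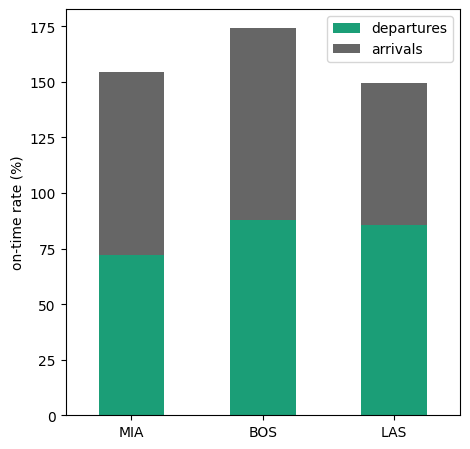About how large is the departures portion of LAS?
departures top ≈ 80, bottom ≈ 0; segment ≈ 80.

≈ 80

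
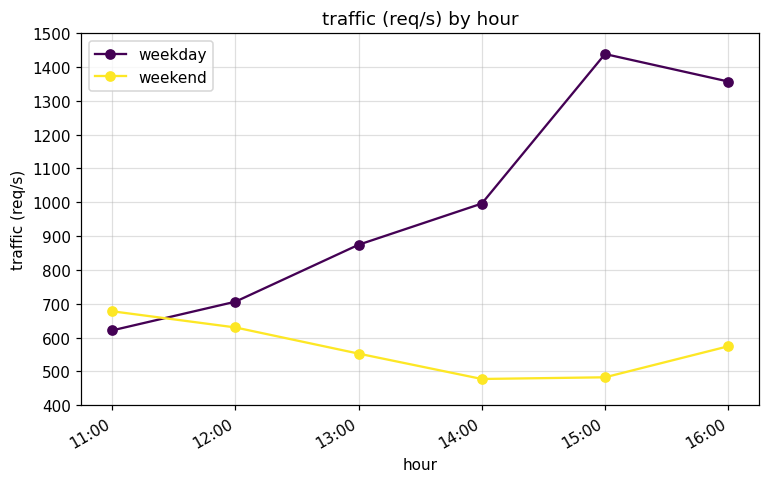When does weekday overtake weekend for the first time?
11:00: weekday ≈ 600 vs weekend ≈ 700 (not yet); 12:00: weekday ≈ 700 vs weekend ≈ 600 (first crossover).

12:00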